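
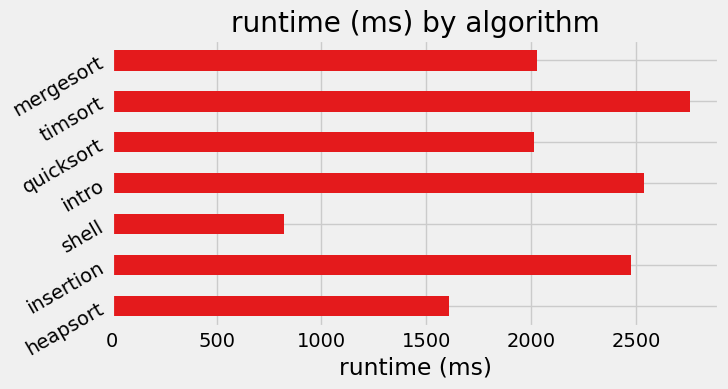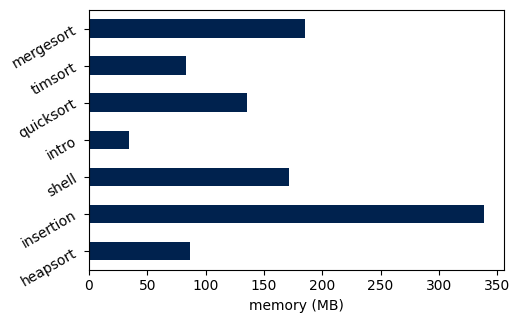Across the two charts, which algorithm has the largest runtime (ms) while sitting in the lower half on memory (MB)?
Chart 2 median memory (MB) ≈ 150; below-median algorithms: heapsort, intro, timsort. Among those, timsort has the highest runtime (ms) (≈ 3000).

timsort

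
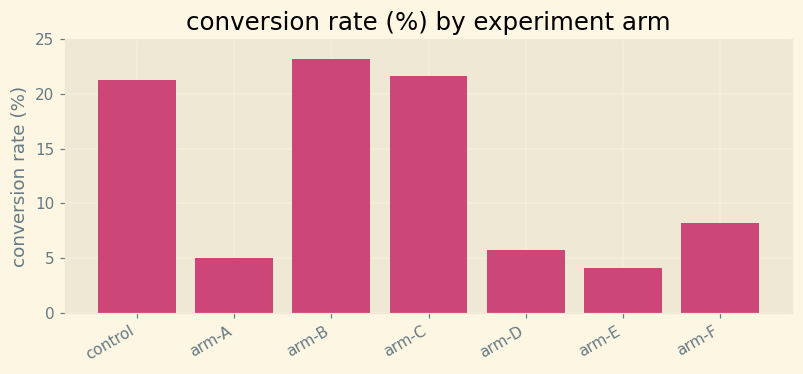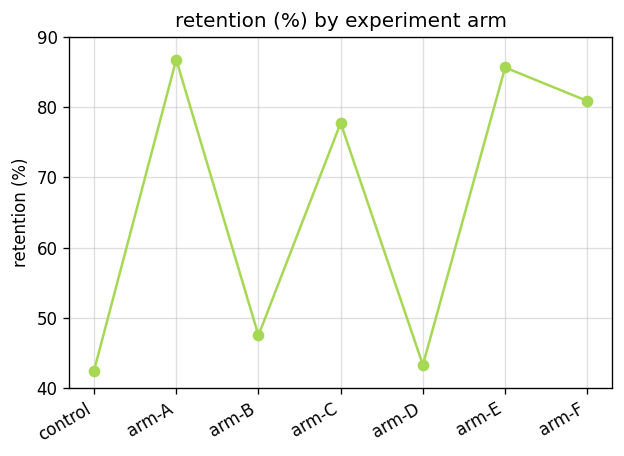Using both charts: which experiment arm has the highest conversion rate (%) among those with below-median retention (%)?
arm-B

Chart 2 median retention (%) ≈ 80; below-median experiment arms: control, arm-B, arm-D. Among those, arm-B has the highest conversion rate (%) (≈ 25).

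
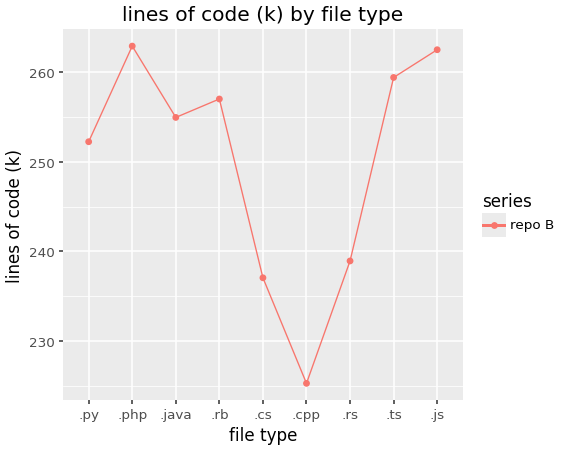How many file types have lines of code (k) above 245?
Above 245: .py, .php, .java, .rb, .ts, .js.

6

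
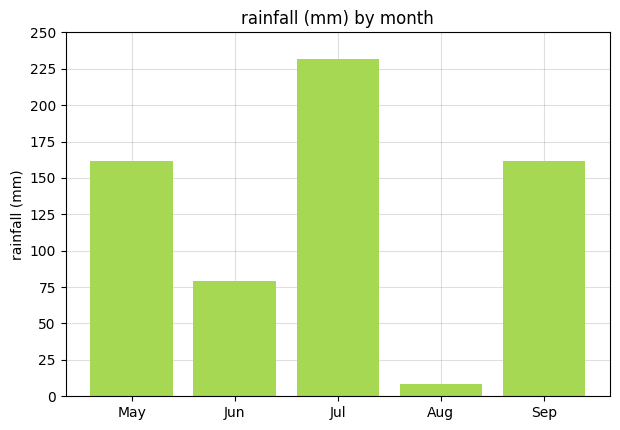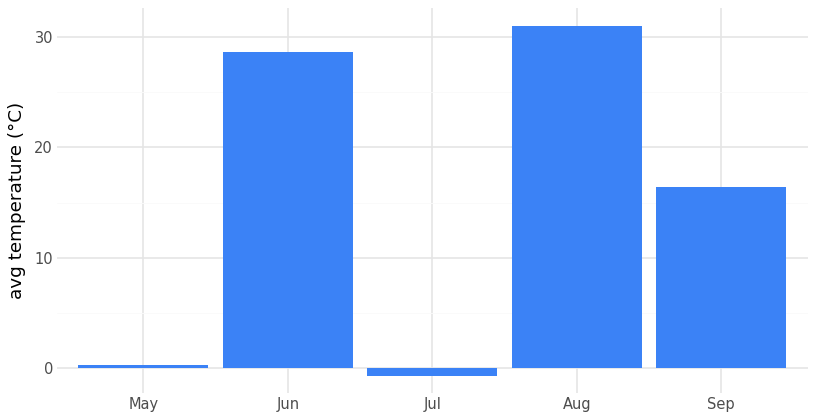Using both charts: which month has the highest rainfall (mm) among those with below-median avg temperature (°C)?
Chart 2 median avg temperature (°C) ≈ 15; below-median months: May, Jul. Among those, Jul has the highest rainfall (mm) (≈ 225).

Jul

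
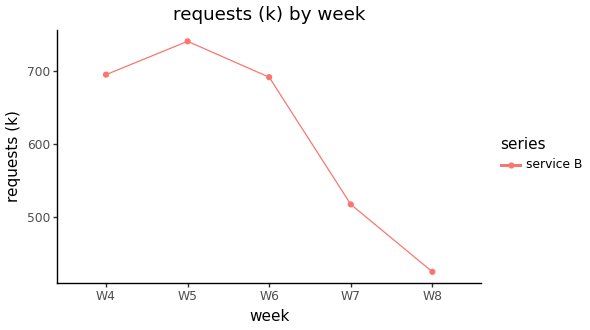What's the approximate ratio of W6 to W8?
≈ 1.75×

W6 ≈ 700, W8 ≈ 400; 700/400 ≈ 1.75.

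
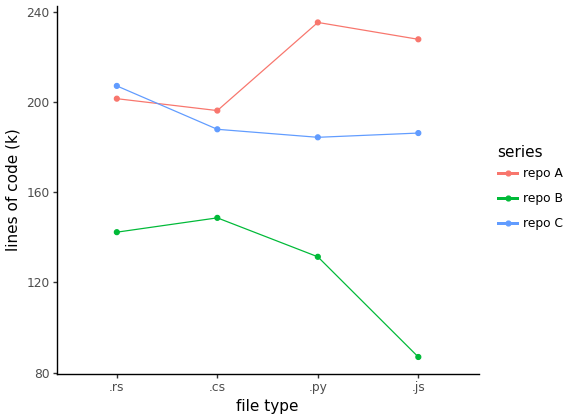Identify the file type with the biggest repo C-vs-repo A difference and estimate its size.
.py: repo C ≈ 180, repo A ≈ 240 → gap ≈ 60. Next-largest (.js) is only ≈ 40.

.py, ≈ 60 k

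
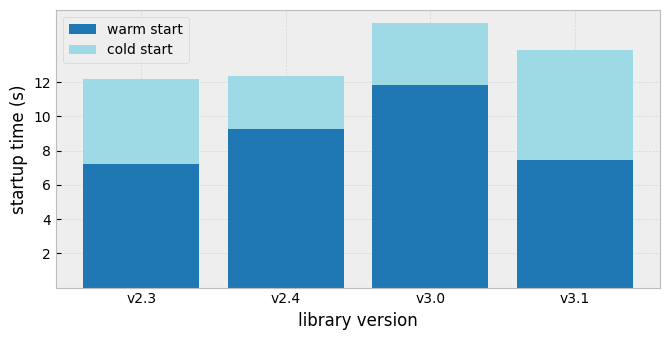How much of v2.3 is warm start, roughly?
≈ 8

warm start top ≈ 8, bottom ≈ 0; segment ≈ 8.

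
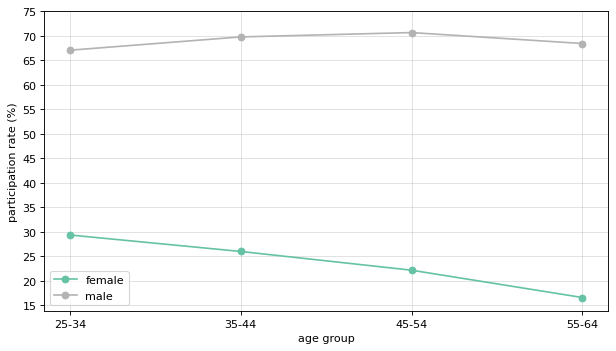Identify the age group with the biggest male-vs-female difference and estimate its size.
55-64, ≈ 55 %

55-64: male ≈ 70, female ≈ 15 → gap ≈ 55. Next-largest (45-54) is only ≈ 50.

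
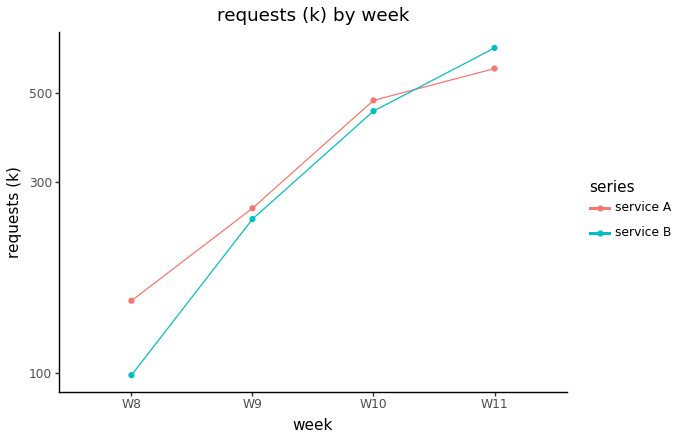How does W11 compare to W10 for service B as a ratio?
W11 ≈ 650, W10 ≈ 450; 650/450 ≈ 1.44.

≈ 1.44×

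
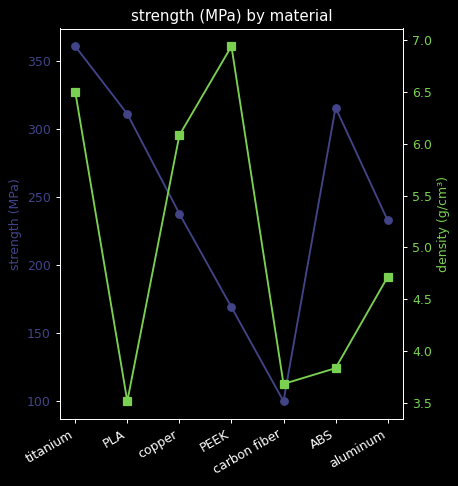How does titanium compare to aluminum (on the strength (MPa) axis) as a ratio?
titanium ≈ 350, aluminum ≈ 225; 350/225 ≈ 1.56.

≈ 1.56×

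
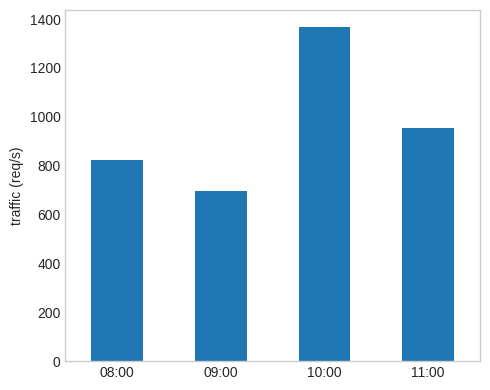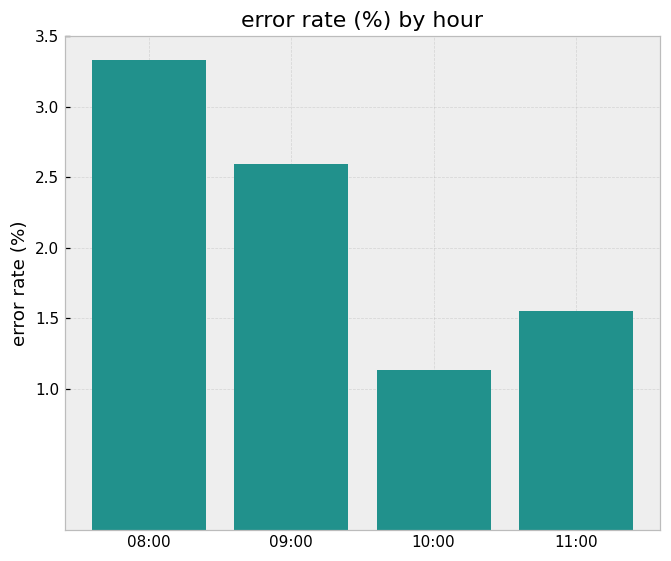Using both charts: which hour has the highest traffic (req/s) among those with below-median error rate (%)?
10:00

Chart 2 median error rate (%) ≈ 2; below-median hours: 10:00, 11:00. Among those, 10:00 has the highest traffic (req/s) (≈ 1400).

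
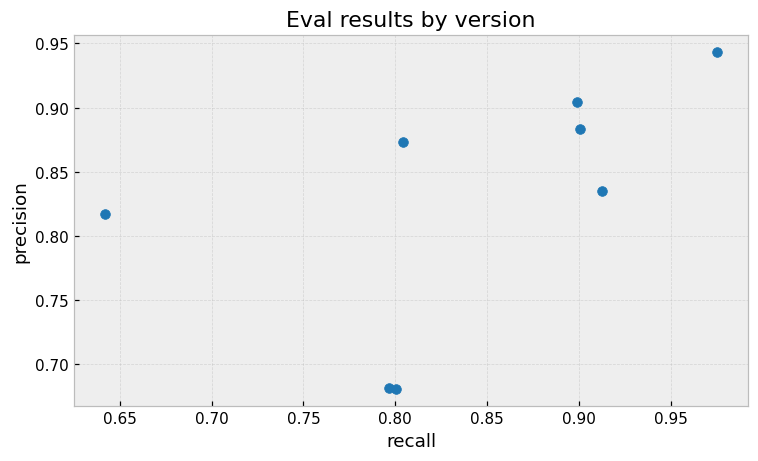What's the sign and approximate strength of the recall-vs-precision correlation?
Points are positively correlated; moderate (|r| ≈ 0.5).

positive, moderate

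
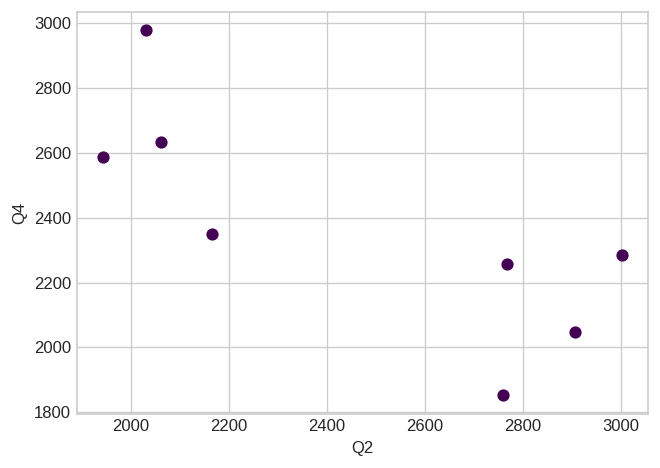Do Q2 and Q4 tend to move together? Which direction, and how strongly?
negative, strong

Points are negatively correlated; strong (|r| ≈ 0.8).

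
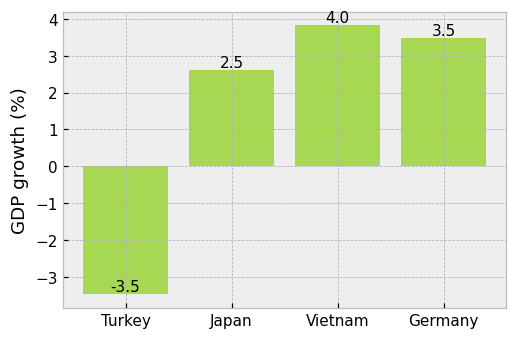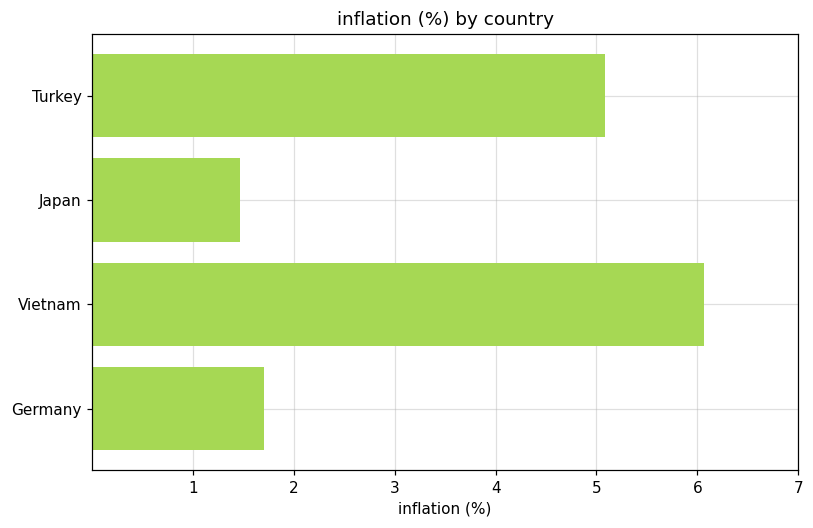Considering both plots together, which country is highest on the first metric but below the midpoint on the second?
Germany

Chart 2 median inflation (%) ≈ 3; below-median countries: Japan, Germany. Among those, Germany has the highest GDP growth (%) (≈ 3.5).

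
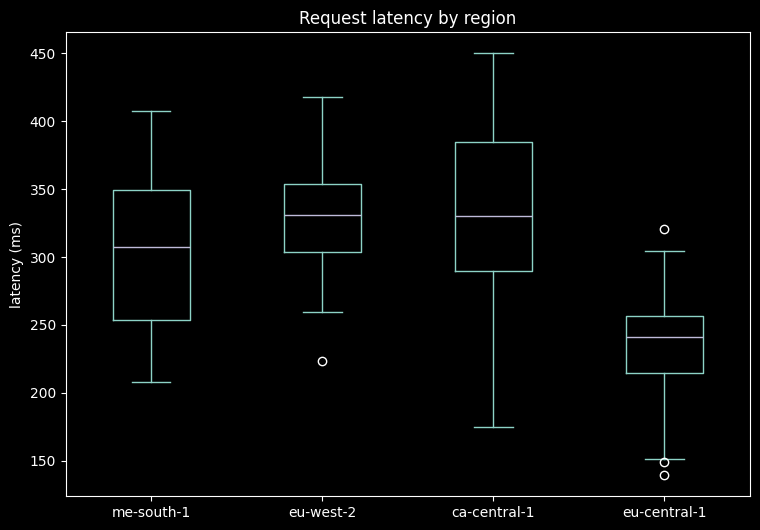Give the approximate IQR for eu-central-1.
Q3 ≈ 260, Q1 ≈ 210; IQR ≈ 50.

≈ 50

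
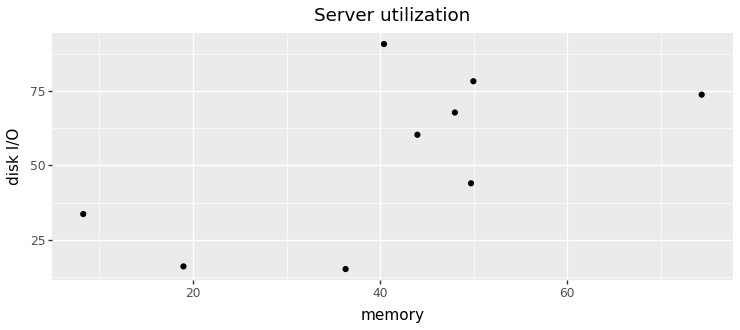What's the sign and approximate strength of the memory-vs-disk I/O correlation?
Points are positively correlated; moderate (|r| ≈ 0.6).

positive, moderate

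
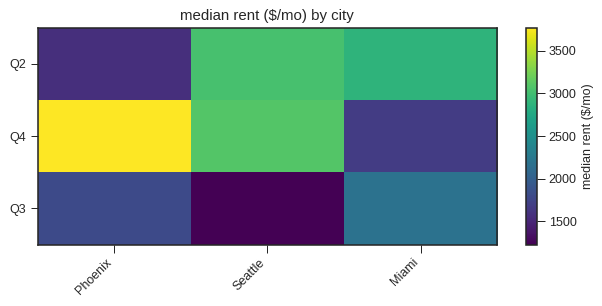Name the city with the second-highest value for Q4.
Seattle

Top 3 for Q4: Phoenix ≈ 4000, Seattle ≈ 3000, Miami ≈ 1500.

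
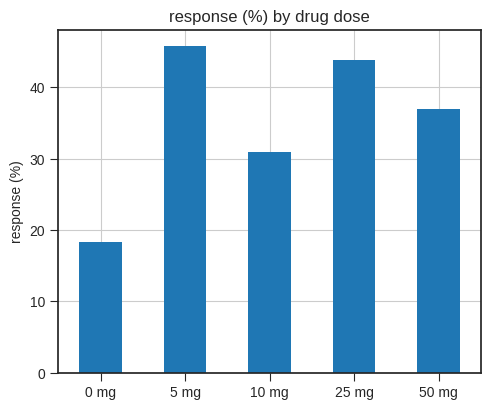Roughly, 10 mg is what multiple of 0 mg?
≈ 1.5×

10 mg ≈ 30, 0 mg ≈ 20; 30/20 ≈ 1.5.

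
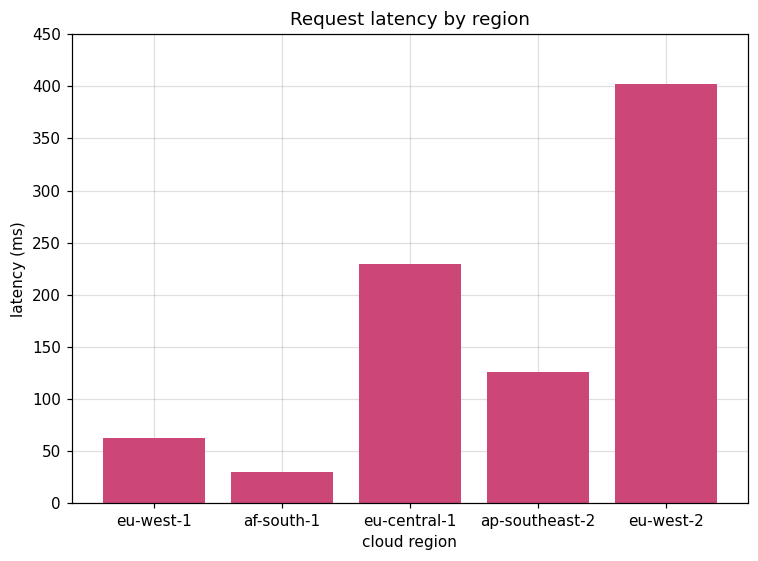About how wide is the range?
Max eu-west-2 ≈ 400, min af-south-1 ≈ 50; range ≈ 350.

≈ 350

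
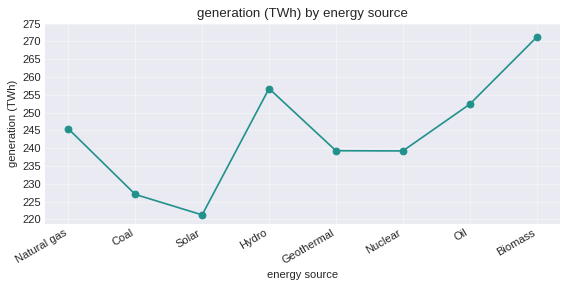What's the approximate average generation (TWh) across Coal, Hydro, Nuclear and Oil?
≈ 242

(225 + 255 + 240 + 250) / 4 ≈ 242.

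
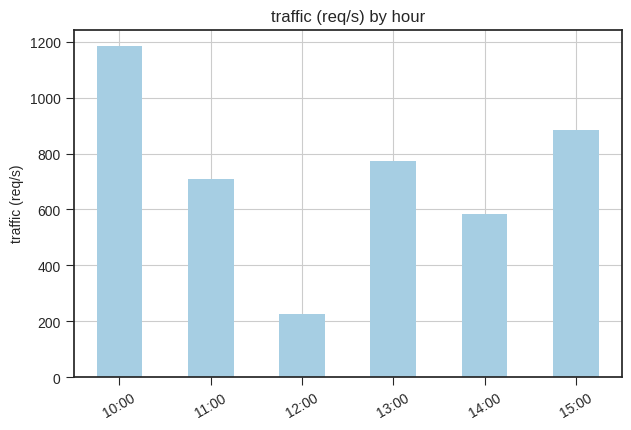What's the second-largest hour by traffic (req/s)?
15:00

Top 3: 10:00 ≈ 1200, 15:00 ≈ 900, 13:00 ≈ 800.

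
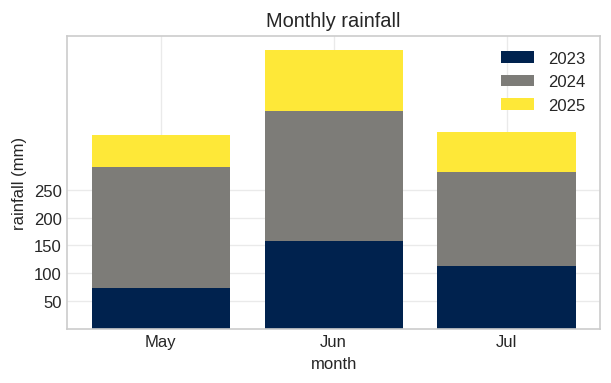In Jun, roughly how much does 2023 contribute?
≈ 150

2023 top ≈ 150, bottom ≈ 0; segment ≈ 150.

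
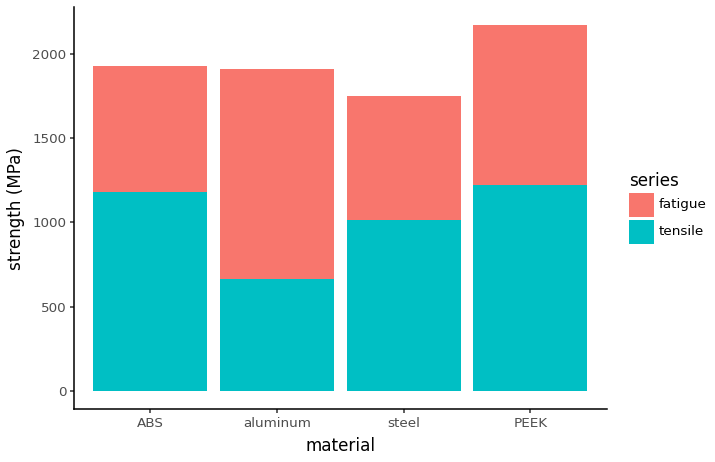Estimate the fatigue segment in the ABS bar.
≈ 800

fatigue top ≈ 2000, bottom ≈ 1200; segment ≈ 800.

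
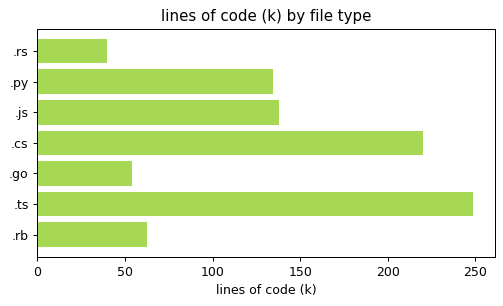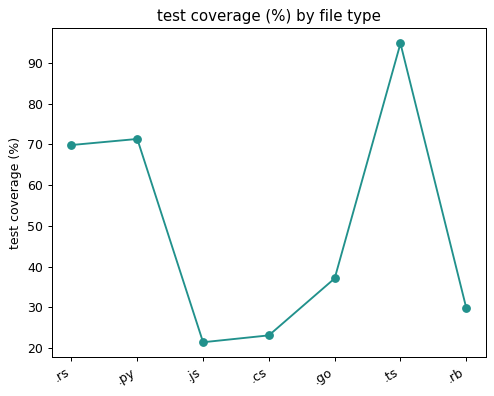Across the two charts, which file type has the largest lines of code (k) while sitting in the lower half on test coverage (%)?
.cs

Chart 2 median test coverage (%) ≈ 40; below-median file types: .js, .cs, .rb. Among those, .cs has the highest lines of code (k) (≈ 225).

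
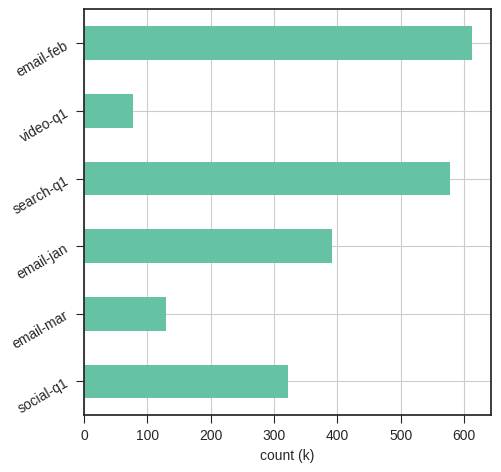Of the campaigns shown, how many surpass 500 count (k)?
Above 500: search-q1, email-feb.

2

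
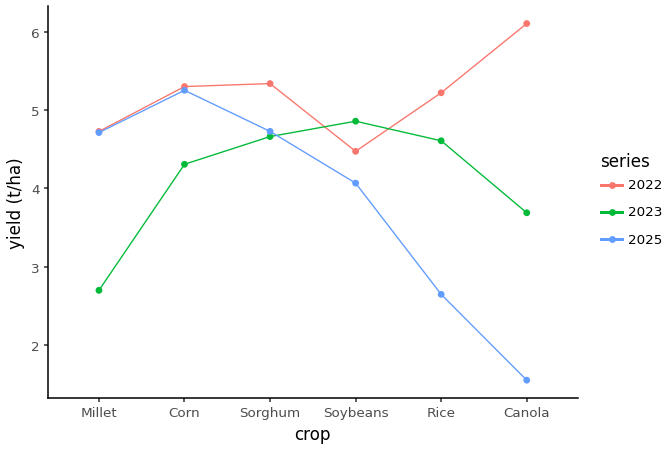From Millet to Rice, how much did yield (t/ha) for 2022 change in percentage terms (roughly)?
≈ +11.1%

Millet ≈ 4.5, Rice ≈ 5.0; (5.0 − 4.5) / 4.5 ≈ +11.1%.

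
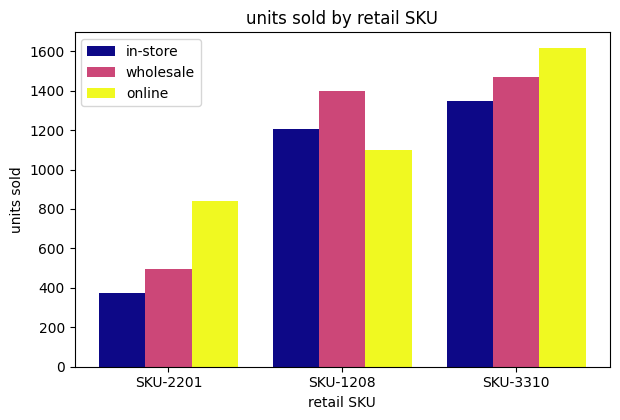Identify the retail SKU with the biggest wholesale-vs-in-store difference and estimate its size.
SKU-1208: wholesale ≈ 1400, in-store ≈ 1200 → gap ≈ 200. Next-largest (SKU-3310) is only ≈ 0.

SKU-1208, ≈ 200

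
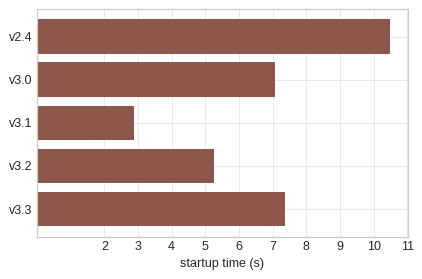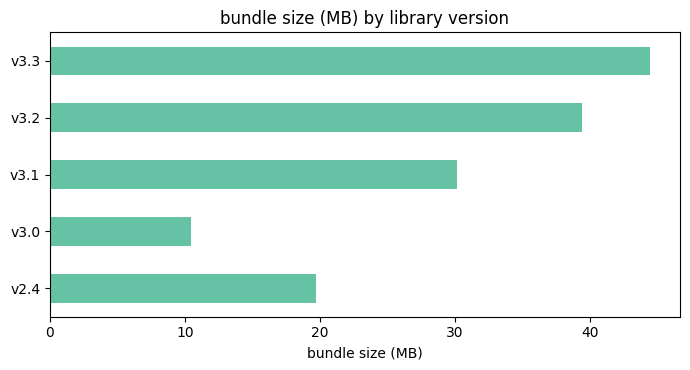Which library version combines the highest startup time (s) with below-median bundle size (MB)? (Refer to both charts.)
v2.4

Chart 2 median bundle size (MB) ≈ 30; below-median library versions: v2.4, v3.0. Among those, v2.4 has the highest startup time (s) (≈ 10).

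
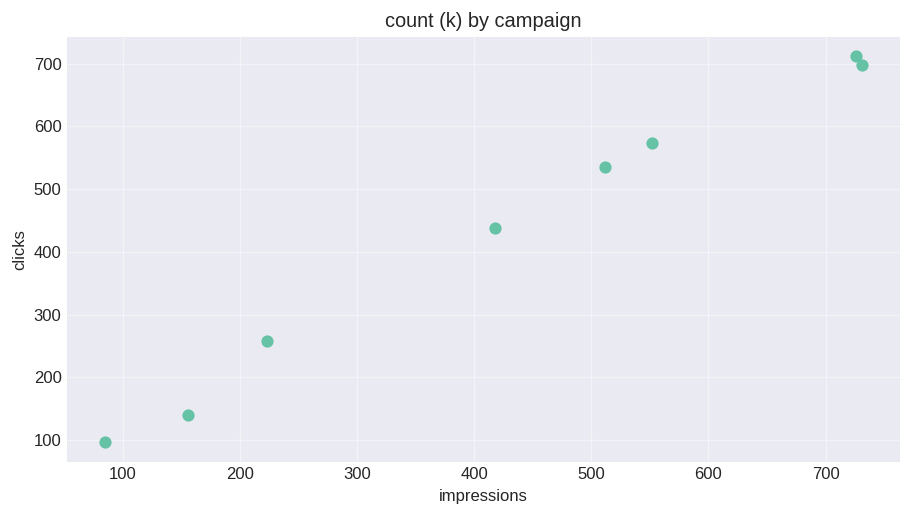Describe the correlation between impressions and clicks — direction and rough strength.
positive, strong

Points are positively correlated; strong (|r| ≈ 1.0).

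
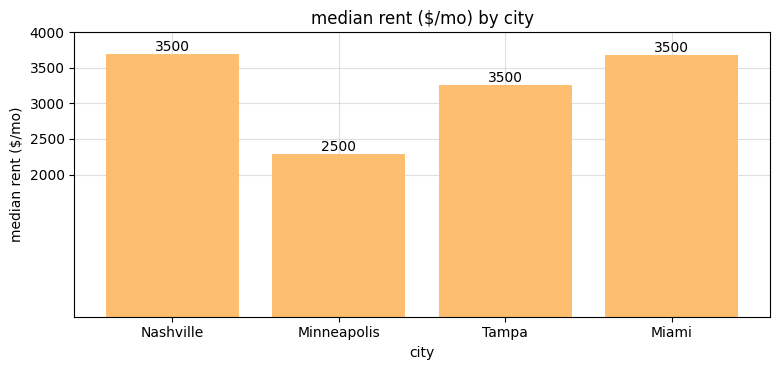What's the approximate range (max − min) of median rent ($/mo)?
≈ 1000

Max Nashville ≈ 3500, min Minneapolis ≈ 2500; range ≈ 1000.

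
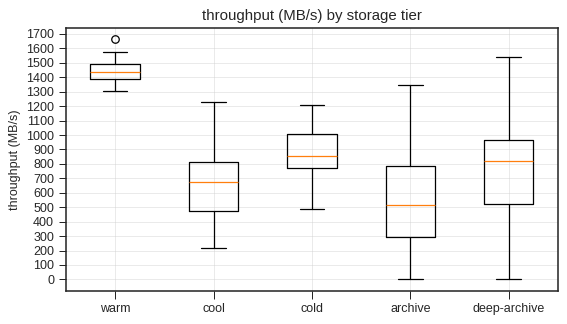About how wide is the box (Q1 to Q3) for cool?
Q3 ≈ 800, Q1 ≈ 500; IQR ≈ 300.

≈ 300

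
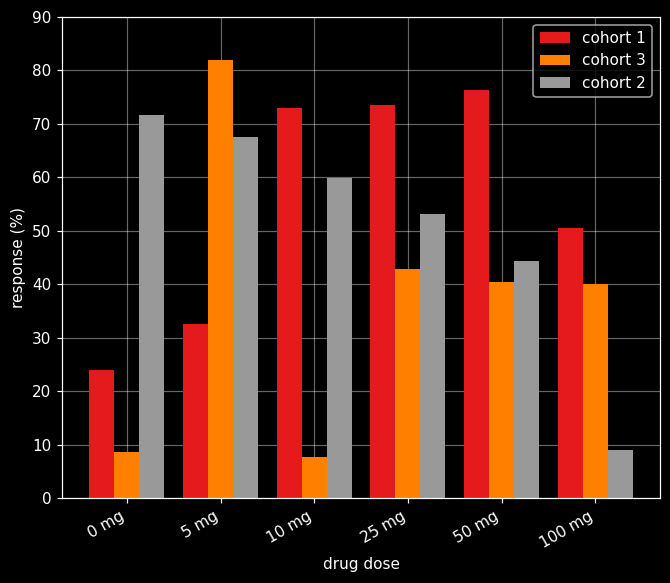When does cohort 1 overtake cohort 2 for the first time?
10 mg

5 mg: cohort 1 ≈ 30 vs cohort 2 ≈ 70 (not yet); 10 mg: cohort 1 ≈ 70 vs cohort 2 ≈ 60 (first crossover).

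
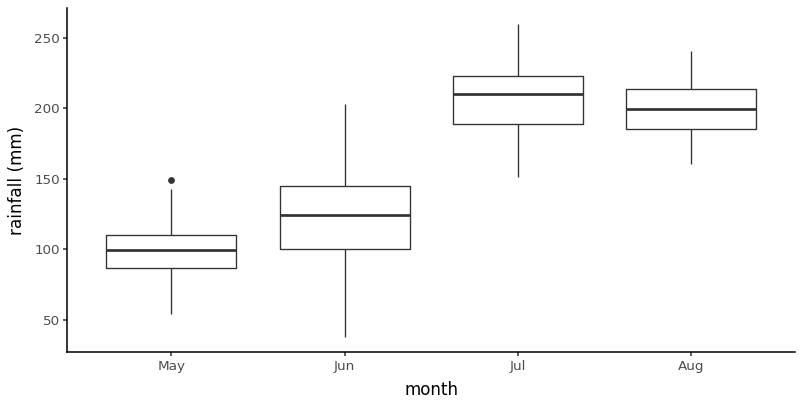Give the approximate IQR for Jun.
Q3 ≈ 140, Q1 ≈ 100; IQR ≈ 40.

≈ 40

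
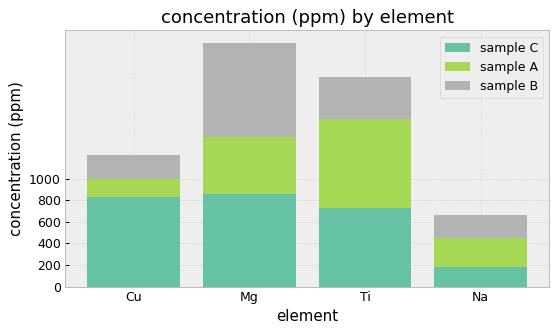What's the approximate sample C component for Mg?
sample C top ≈ 800, bottom ≈ 0; segment ≈ 800.

≈ 800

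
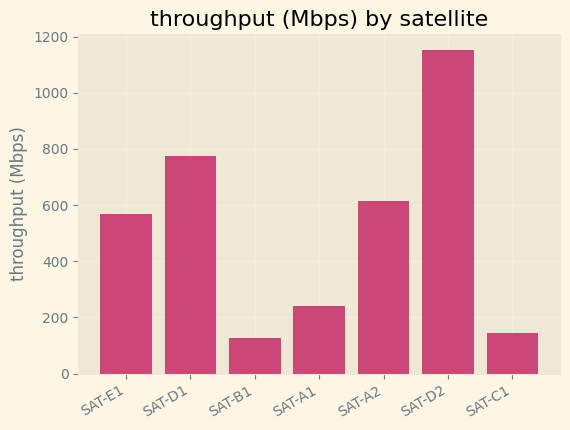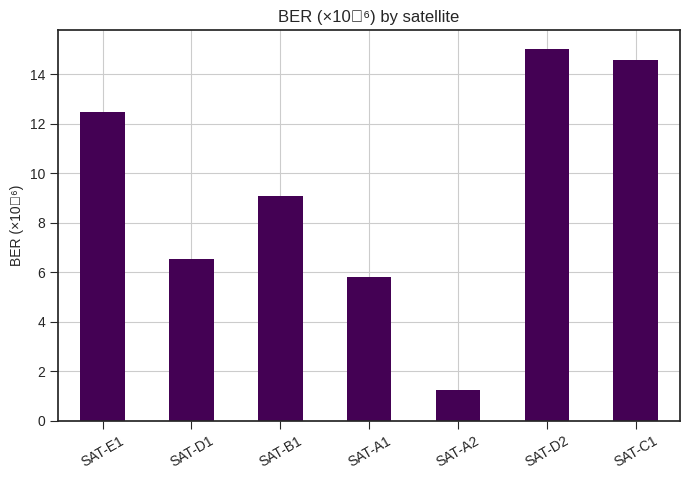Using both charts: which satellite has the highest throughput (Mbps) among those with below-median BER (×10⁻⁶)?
Chart 2 median BER (×10⁻⁶) ≈ 10; below-median satellites: SAT-D1, SAT-A1, SAT-A2. Among those, SAT-D1 has the highest throughput (Mbps) (≈ 800).

SAT-D1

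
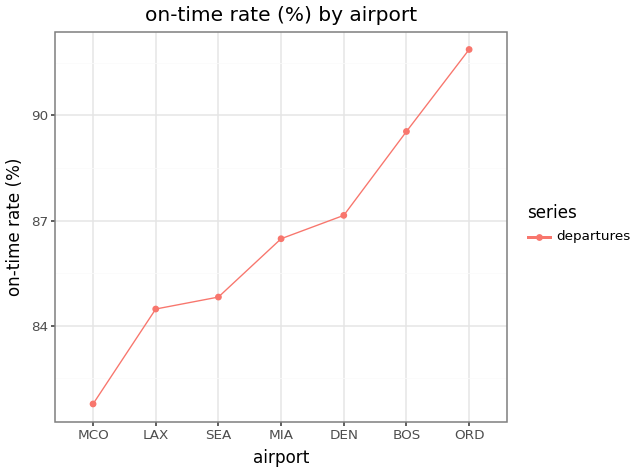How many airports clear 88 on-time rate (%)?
2

Above 88: BOS, ORD.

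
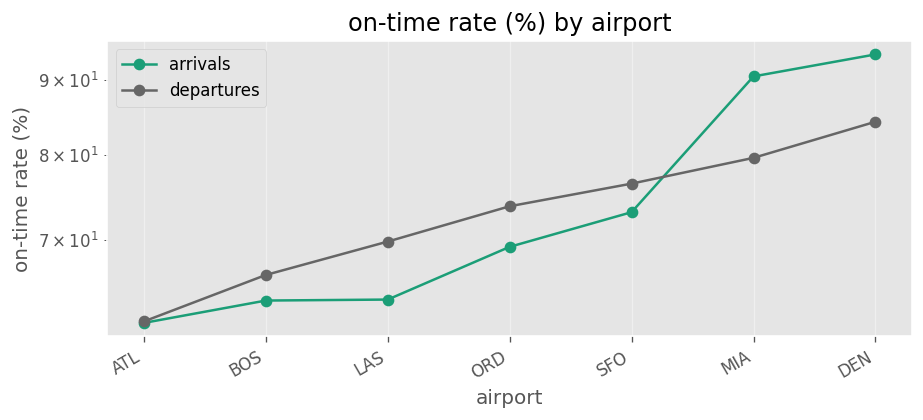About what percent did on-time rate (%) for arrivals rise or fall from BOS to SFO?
BOS ≈ 65, SFO ≈ 75; (75 − 65) / 65 ≈ +15.4%.

≈ +15.4%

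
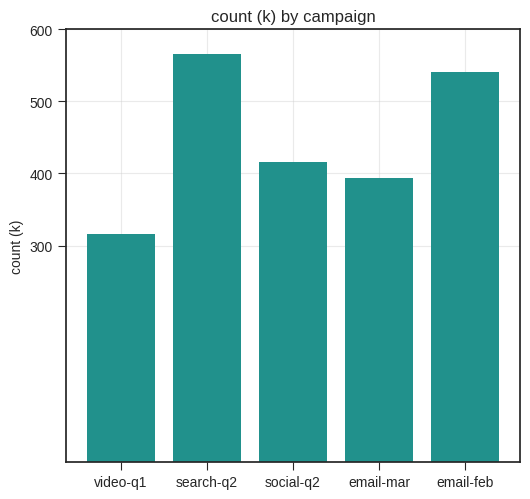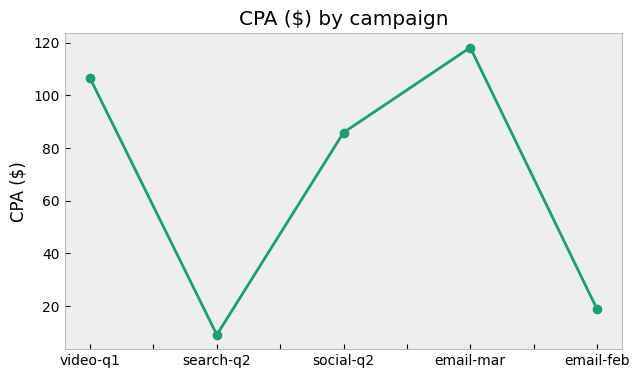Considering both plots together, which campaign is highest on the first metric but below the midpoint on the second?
search-q2

Chart 2 median CPA ($) ≈ 80; below-median campaigns: search-q2, email-feb. Among those, search-q2 has the highest count (k) (≈ 600).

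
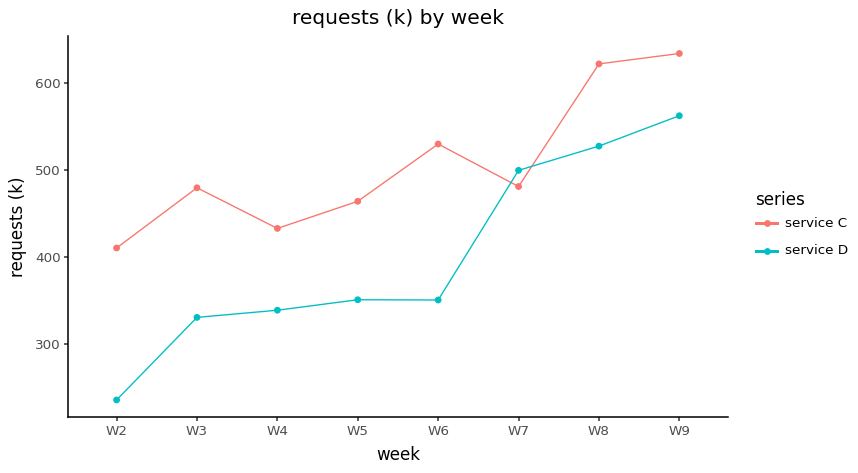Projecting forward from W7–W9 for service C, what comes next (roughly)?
≈ 725

Last three: 500, 600, 650 → slope ≈ 75/step → next ≈ 725.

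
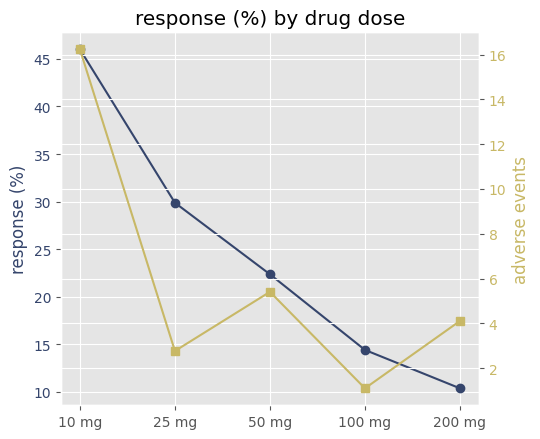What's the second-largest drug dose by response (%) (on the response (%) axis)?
25 mg

Top 3 (on the response (%) axis): 10 mg ≈ 45, 25 mg ≈ 30, 50 mg ≈ 20.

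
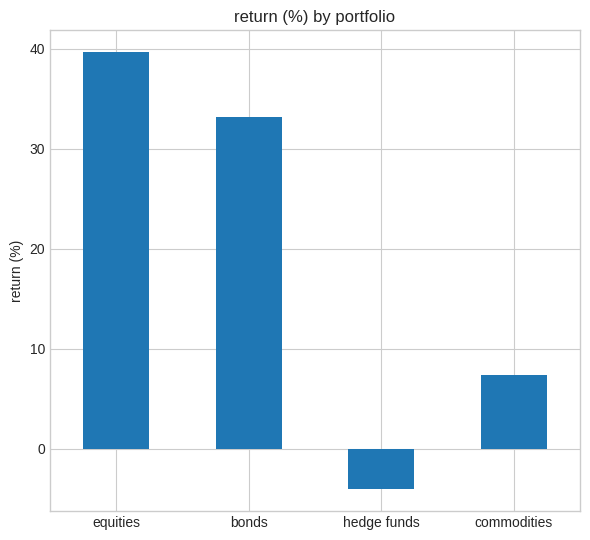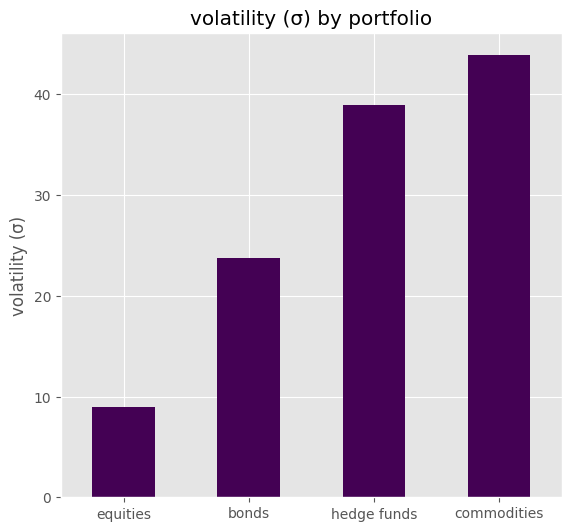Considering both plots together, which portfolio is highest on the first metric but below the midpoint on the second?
equities

Chart 2 median volatility (σ) ≈ 30; below-median portfolios: equities, bonds. Among those, equities has the highest return (%) (≈ 40).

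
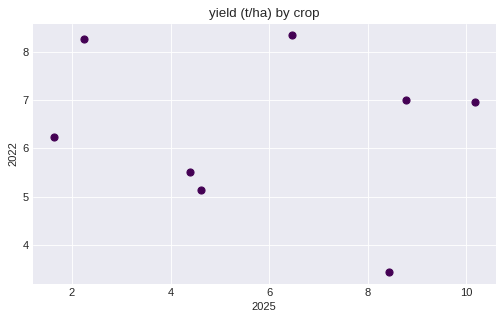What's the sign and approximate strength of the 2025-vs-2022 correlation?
Points are roughly uncorrelated; weak (|r| ≈ 0.2).

no clear correlation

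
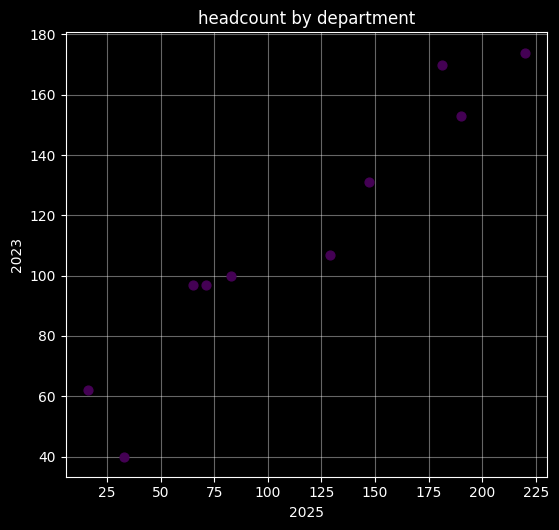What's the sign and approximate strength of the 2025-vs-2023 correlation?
positive, strong

Points are positively correlated; strong (|r| ≈ 1.0).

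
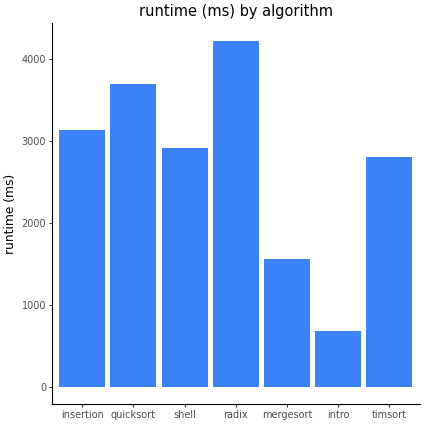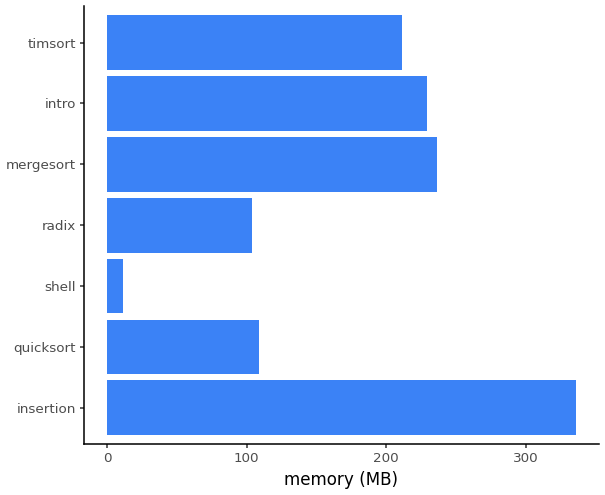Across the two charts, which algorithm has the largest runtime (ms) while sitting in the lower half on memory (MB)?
radix

Chart 2 median memory (MB) ≈ 200; below-median algorithms: quicksort, shell, radix. Among those, radix has the highest runtime (ms) (≈ 4000).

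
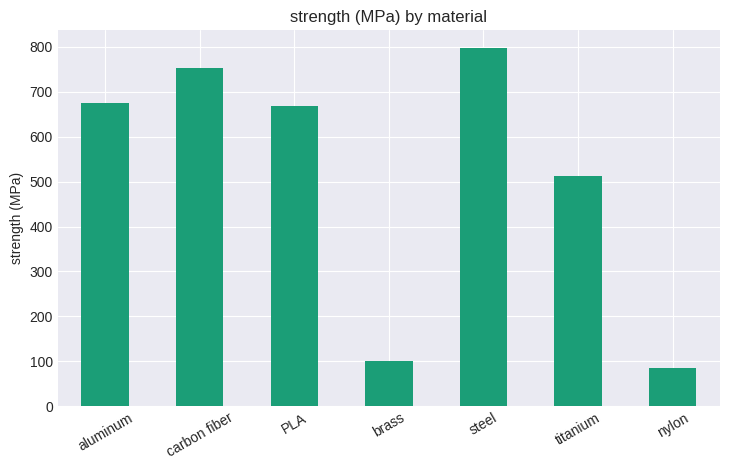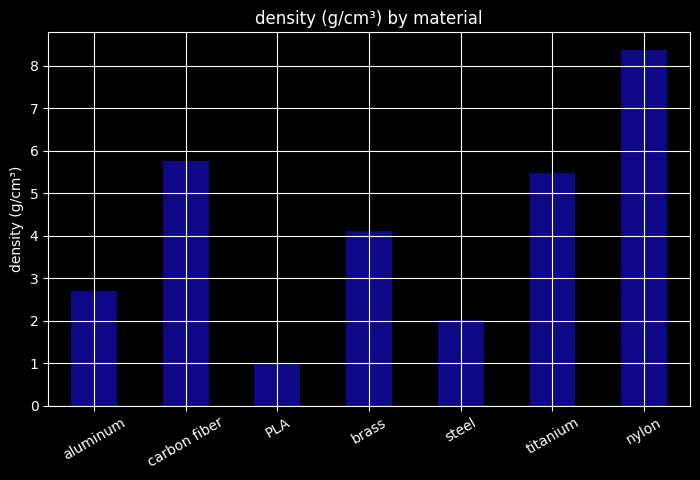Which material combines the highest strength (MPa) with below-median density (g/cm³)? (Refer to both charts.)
steel

Chart 2 median density (g/cm³) ≈ 4; below-median materials: aluminum, PLA, steel. Among those, steel has the highest strength (MPa) (≈ 800).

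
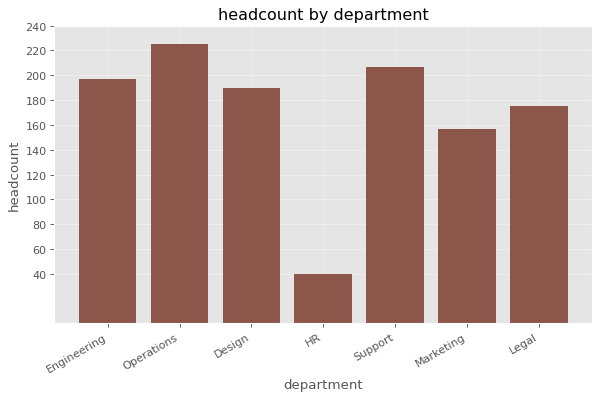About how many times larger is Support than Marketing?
≈ 1.25×

Support ≈ 200, Marketing ≈ 160; 200/160 ≈ 1.25.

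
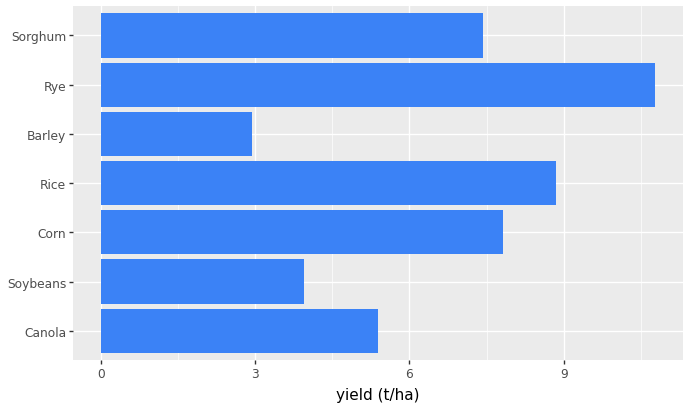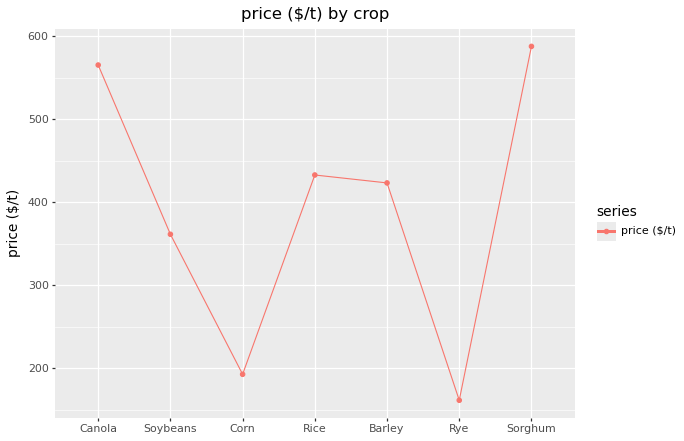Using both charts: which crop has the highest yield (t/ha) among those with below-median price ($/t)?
Chart 2 median price ($/t) ≈ 400; below-median crops: Soybeans, Corn, Rye. Among those, Rye has the highest yield (t/ha) (≈ 11).

Rye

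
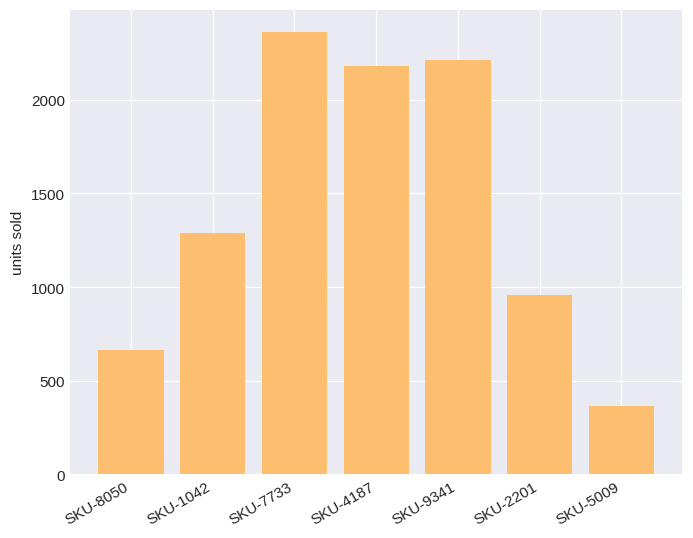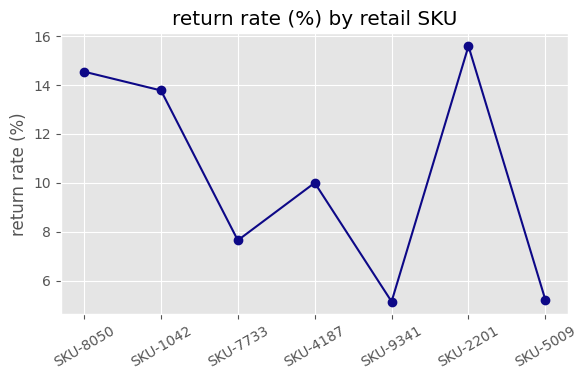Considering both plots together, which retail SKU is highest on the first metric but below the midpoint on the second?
SKU-7733

Chart 2 median return rate (%) ≈ 10; below-median retail SKUs: SKU-7733, SKU-9341, SKU-5009. Among those, SKU-7733 has the highest units sold (≈ 2500).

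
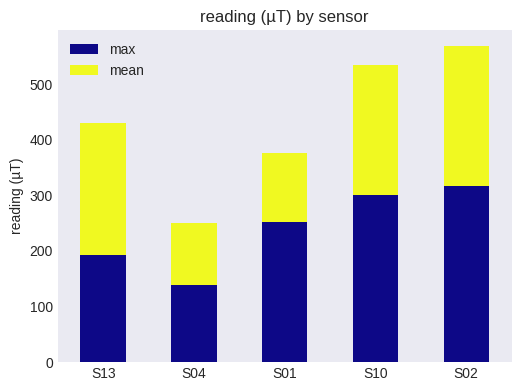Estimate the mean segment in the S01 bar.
≈ 150

mean top ≈ 400, bottom ≈ 250; segment ≈ 150.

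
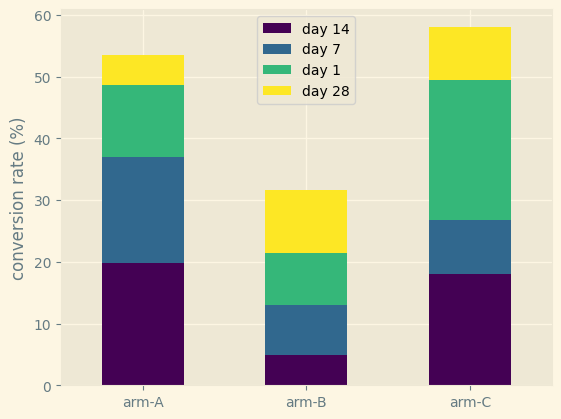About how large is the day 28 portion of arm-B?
≈ 10

day 28 top ≈ 30, bottom ≈ 20; segment ≈ 10.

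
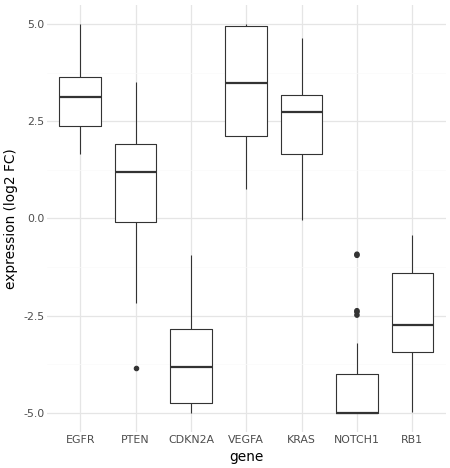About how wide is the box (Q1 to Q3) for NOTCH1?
Q3 ≈ -4, Q1 ≈ -5; IQR ≈ 1.

≈ 1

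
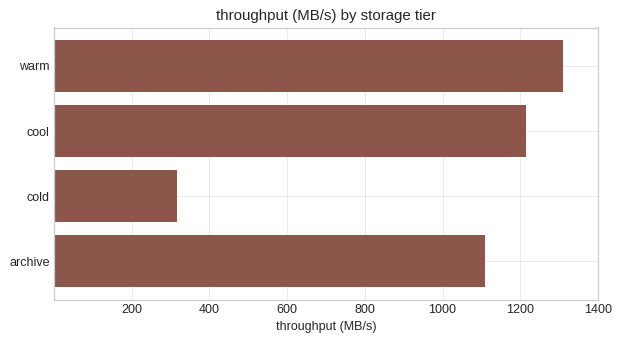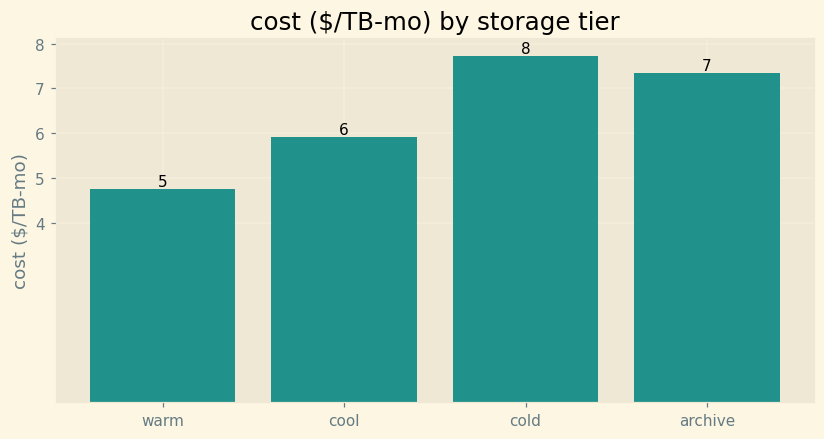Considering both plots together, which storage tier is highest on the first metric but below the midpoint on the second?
Chart 2 median cost ($/TB-mo) ≈ 7; below-median storage tiers: warm, cool. Among those, warm has the highest throughput (MB/s) (≈ 1400).

warm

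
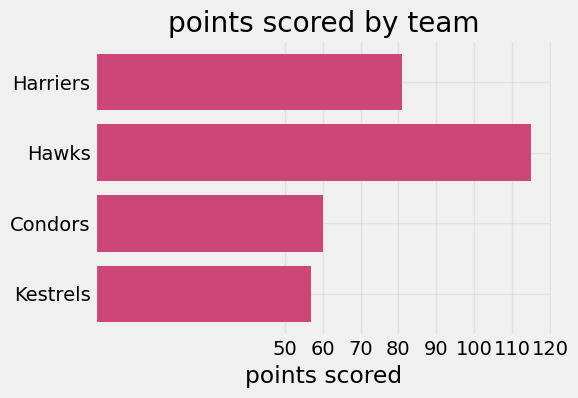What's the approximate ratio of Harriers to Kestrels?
≈ 1.33×

Harriers ≈ 80, Kestrels ≈ 60; 80/60 ≈ 1.33.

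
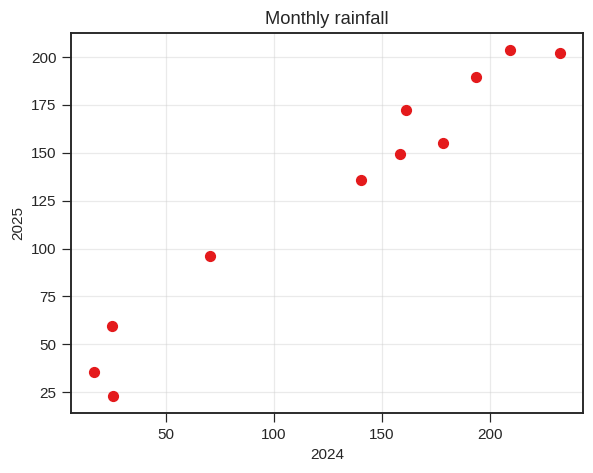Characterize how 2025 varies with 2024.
Points are positively correlated; strong (|r| ≈ 1.0).

positive, strong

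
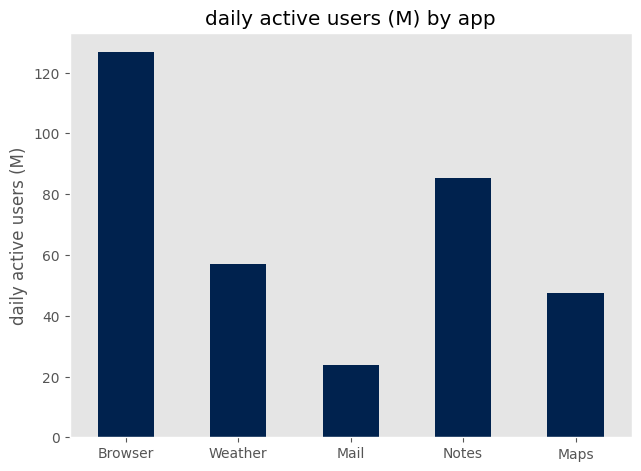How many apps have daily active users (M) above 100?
Above 100: Browser.

1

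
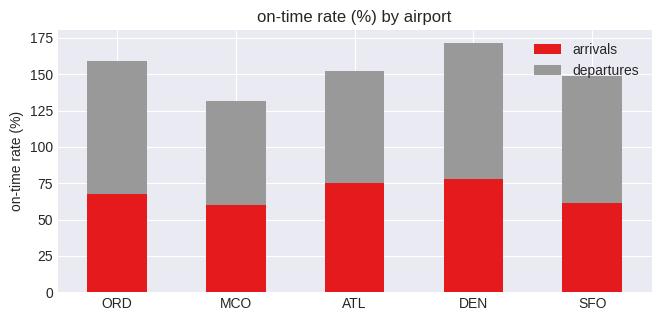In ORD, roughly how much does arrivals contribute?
≈ 60

arrivals top ≈ 60, bottom ≈ 0; segment ≈ 60.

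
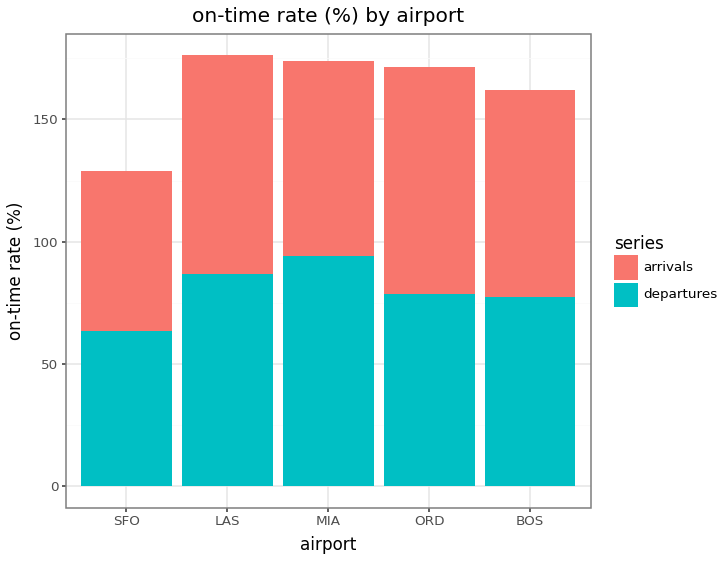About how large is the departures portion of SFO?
≈ 60

departures top ≈ 60, bottom ≈ 0; segment ≈ 60.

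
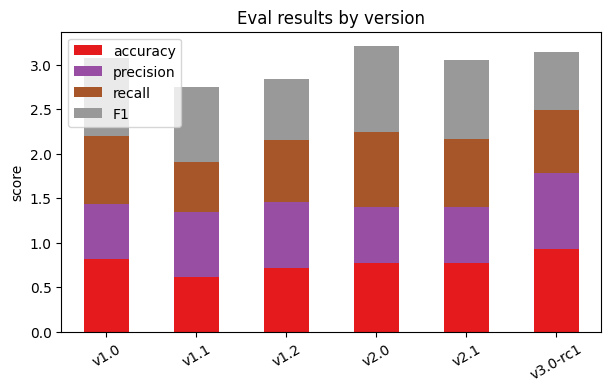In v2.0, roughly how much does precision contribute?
precision top ≈ 1.5, bottom ≈ 1.0; segment ≈ 0.5.

≈ 0.5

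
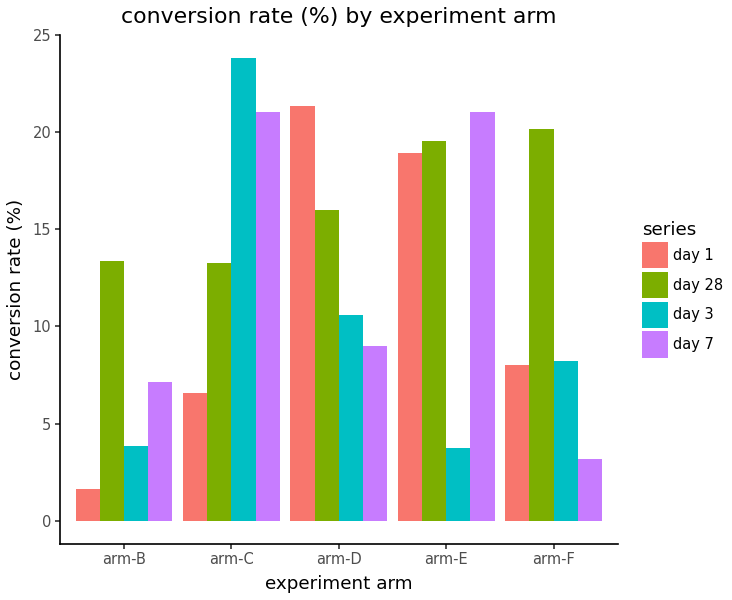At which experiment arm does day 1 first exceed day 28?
arm-C: day 1 ≈ 6 vs day 28 ≈ 14 (not yet); arm-D: day 1 ≈ 22 vs day 28 ≈ 16 (first crossover).

arm-D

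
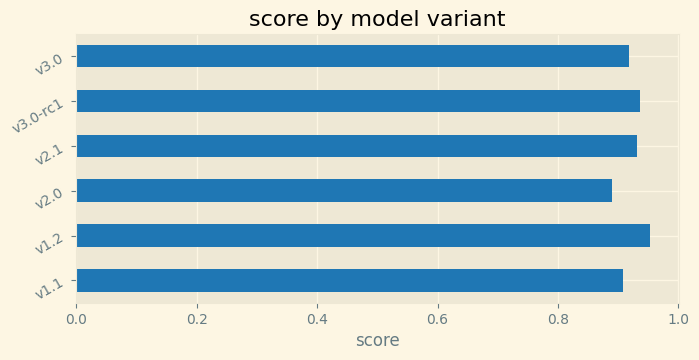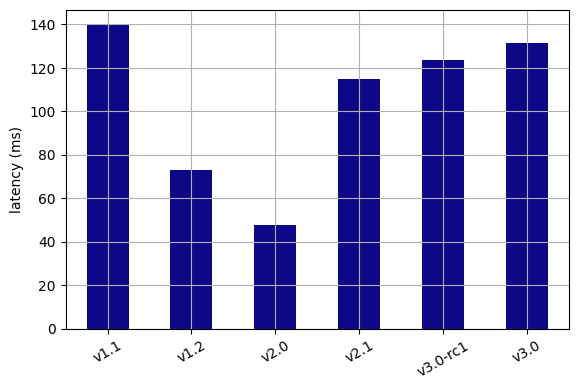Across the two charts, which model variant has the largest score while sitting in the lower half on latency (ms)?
Chart 2 median latency (ms) ≈ 120; below-median model variants: v1.2, v2.0, v2.1. Among those, v1.2 has the highest score (≈ 1).

v1.2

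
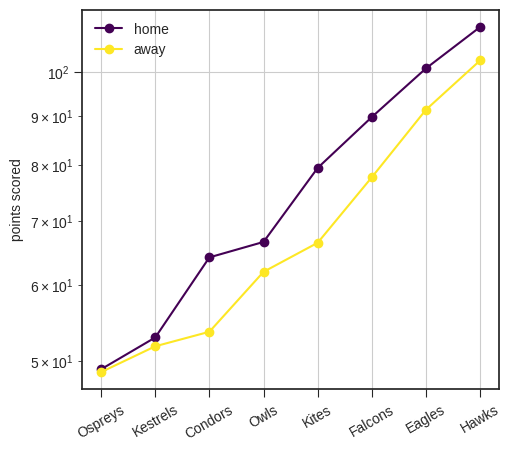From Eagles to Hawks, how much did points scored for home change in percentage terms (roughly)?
Eagles ≈ 100, Hawks ≈ 110; (110 − 100) / 100 ≈ +10%.

≈ +10%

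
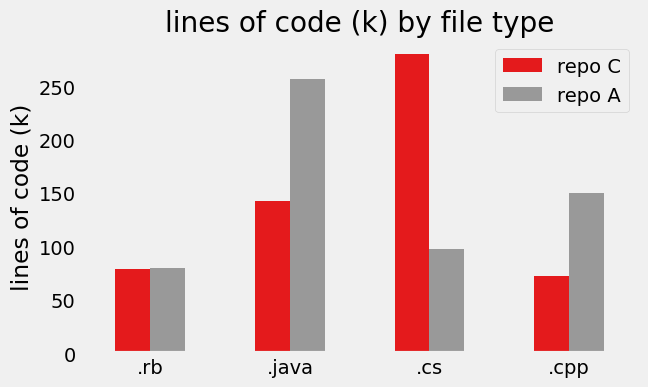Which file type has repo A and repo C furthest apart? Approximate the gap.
.cs, ≈ 175 k

.cs: repo A ≈ 100, repo C ≈ 275 → gap ≈ 175. Next-largest (.java) is only ≈ 100.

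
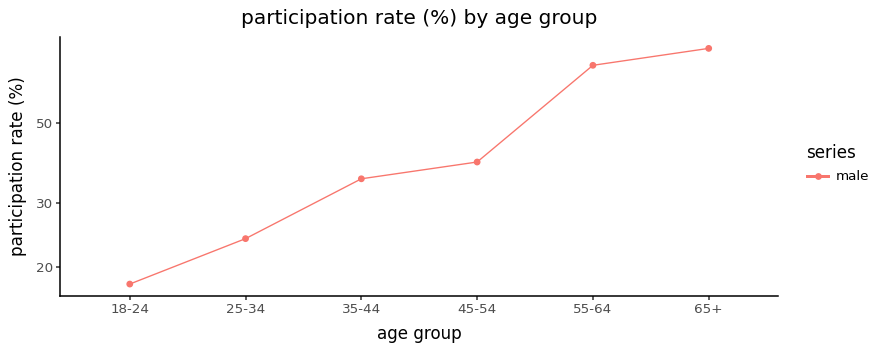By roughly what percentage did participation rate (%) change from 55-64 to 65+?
≈ +14.3%

55-64 ≈ 70, 65+ ≈ 80; (80 − 70) / 70 ≈ +14.3%.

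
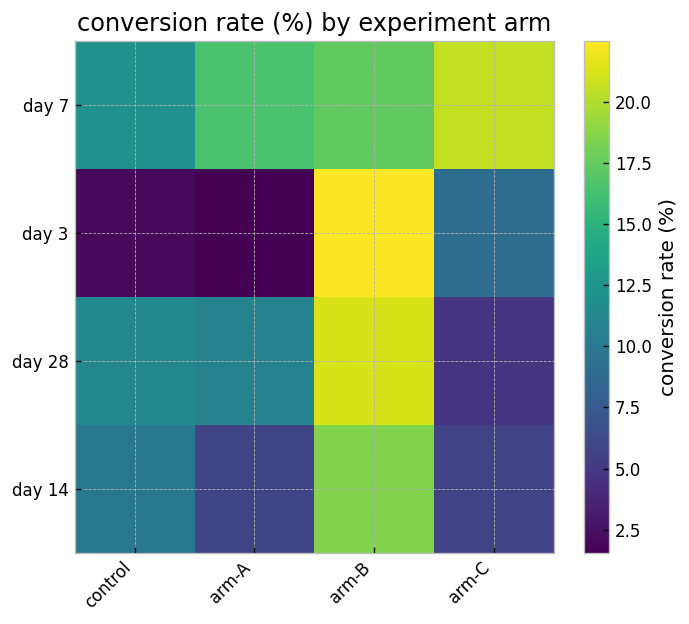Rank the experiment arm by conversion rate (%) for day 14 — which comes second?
control

Top 3 for day 14: arm-B ≈ 18, control ≈ 10, arm-A ≈ 6.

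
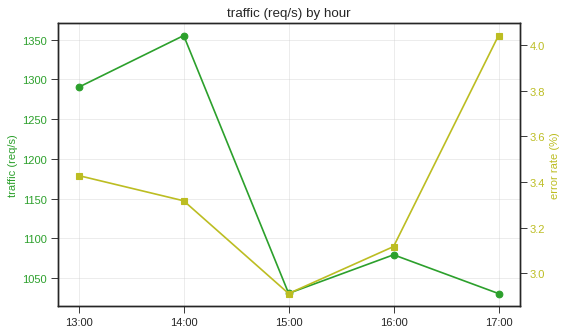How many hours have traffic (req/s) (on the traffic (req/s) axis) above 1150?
Above 1150: 13:00, 14:00.

2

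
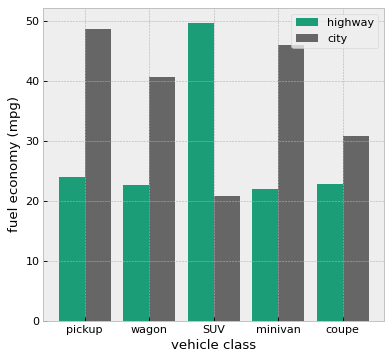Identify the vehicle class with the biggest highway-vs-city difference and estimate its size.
SUV: highway ≈ 50, city ≈ 20 → gap ≈ 30. Next-largest (pickup) is only ≈ 25.

SUV, ≈ 30 mpg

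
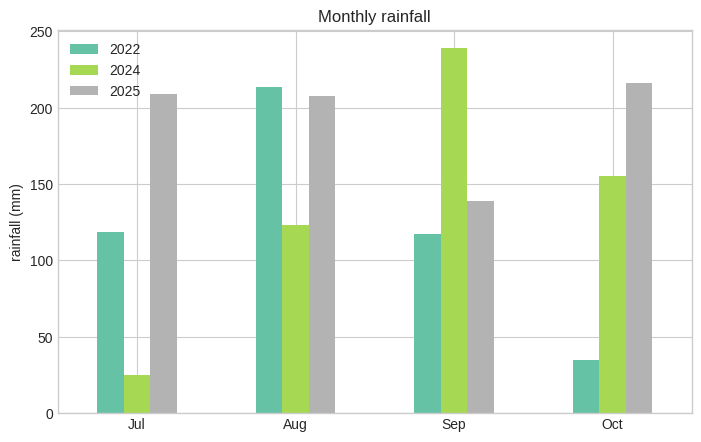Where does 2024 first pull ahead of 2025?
Aug: 2024 ≈ 120 vs 2025 ≈ 200 (not yet); Sep: 2024 ≈ 240 vs 2025 ≈ 140 (first crossover).

Sep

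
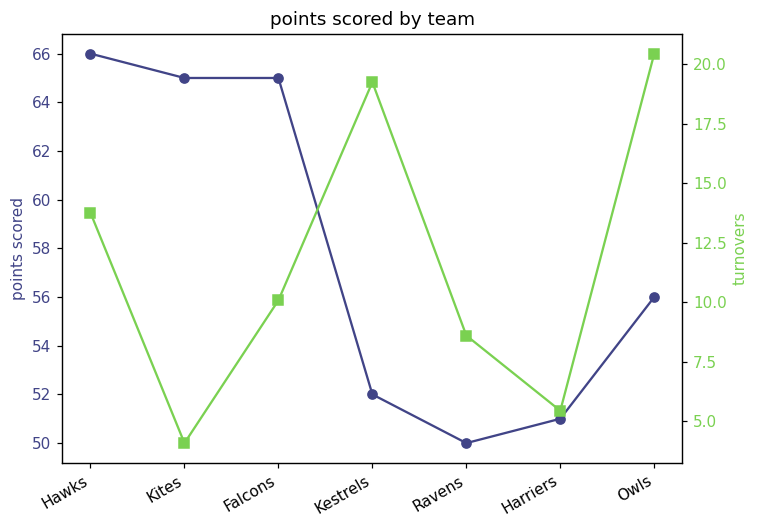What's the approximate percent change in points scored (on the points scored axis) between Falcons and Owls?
≈ -12.5%

Falcons ≈ 64, Owls ≈ 56; (56 − 64) / 64 ≈ -12.5%.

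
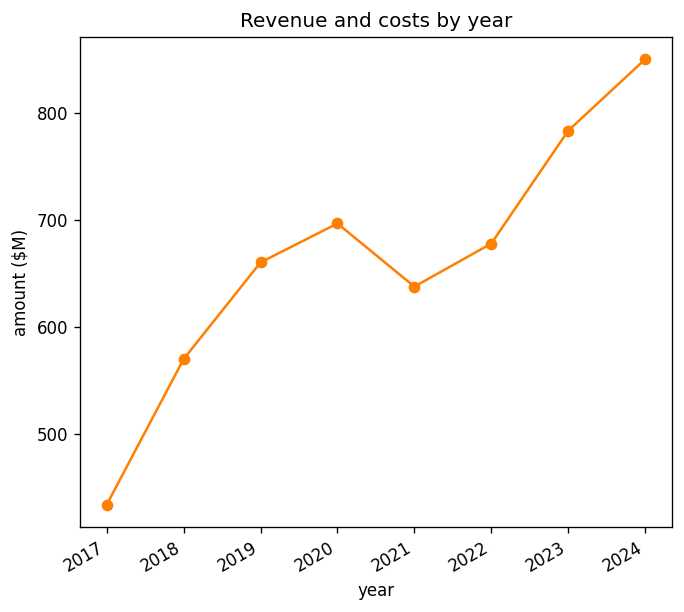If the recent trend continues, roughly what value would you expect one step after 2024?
Last three: 700, 800, 850 → slope ≈ 75/step → next ≈ 925.

≈ 925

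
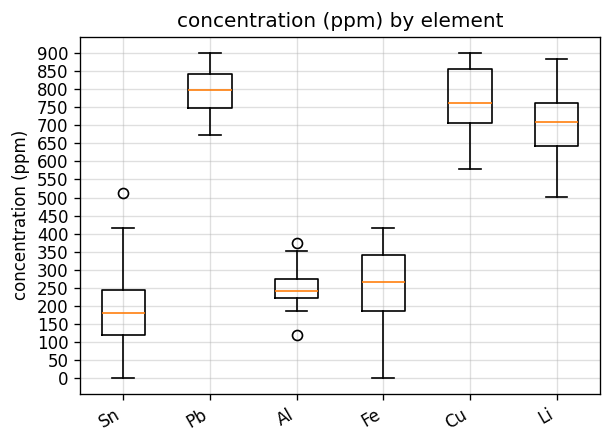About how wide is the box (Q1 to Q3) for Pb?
Q3 ≈ 850, Q1 ≈ 750; IQR ≈ 100.

≈ 100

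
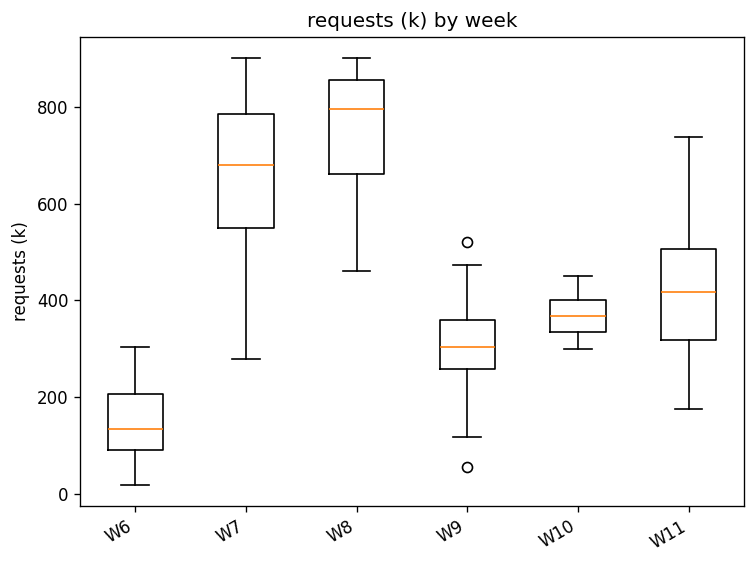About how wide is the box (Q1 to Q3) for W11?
≈ 200

Q3 ≈ 500, Q1 ≈ 300; IQR ≈ 200.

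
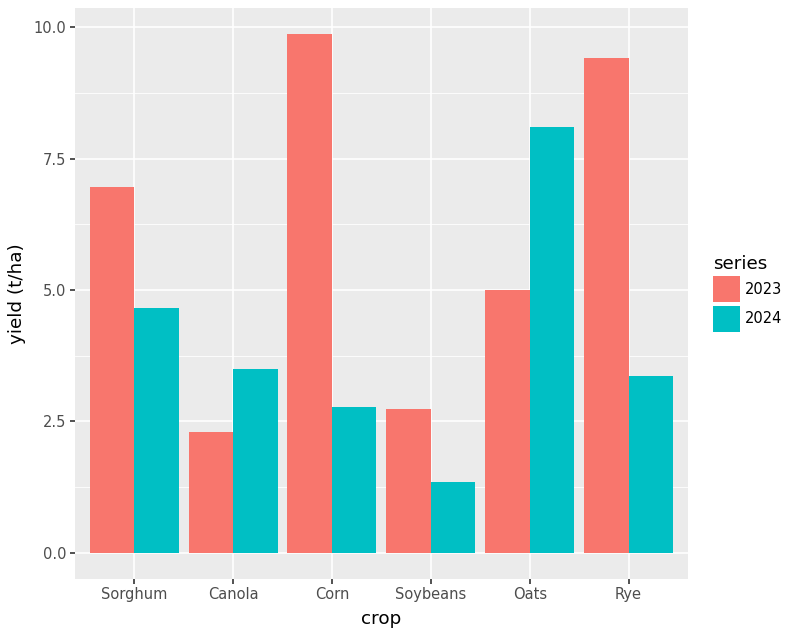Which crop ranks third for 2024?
Canola

Top 4 for 2024: Oats ≈ 8, Sorghum ≈ 5, Canola ≈ 4, Rye ≈ 3.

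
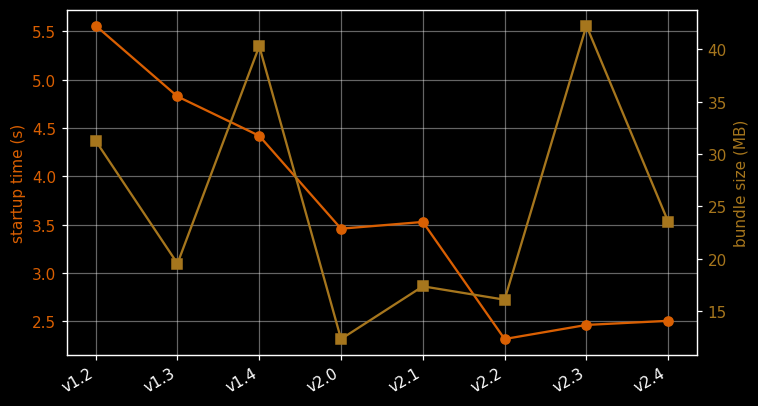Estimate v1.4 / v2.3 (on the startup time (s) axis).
v1.4 ≈ 4.5, v2.3 ≈ 2.5; 4.5/2.5 ≈ 1.8.

≈ 1.8×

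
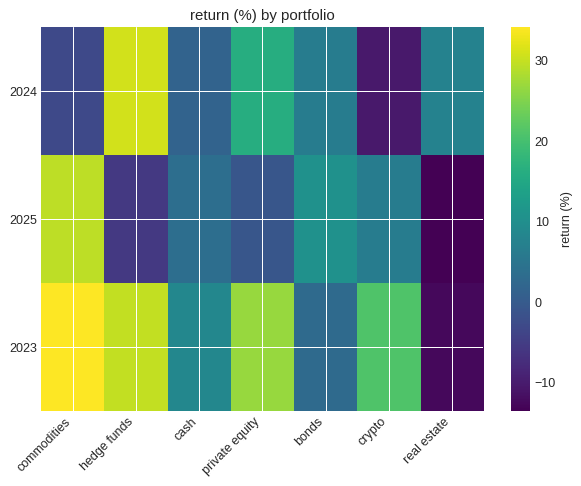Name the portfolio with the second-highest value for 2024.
Top 3 for 2024: hedge funds ≈ 30, private equity ≈ 15, real estate ≈ 10.

private equity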